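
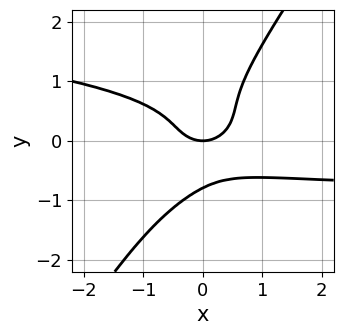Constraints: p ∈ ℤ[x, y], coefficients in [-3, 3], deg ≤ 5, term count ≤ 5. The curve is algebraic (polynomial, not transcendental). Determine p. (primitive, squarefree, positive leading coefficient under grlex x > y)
(a) Degree: a generic line meets the curve in up to 4 points, so deg p = 4.
(b) Reading off the gridlines: one y-axis crossing is at y = 0; it crosses the x-axis at the gridline x = 0.
(c) Fitting integer coefficients to these (and the overall shape) gives p.

3*x*y^3 - 2*y^4 + x^2*y + x^2 - y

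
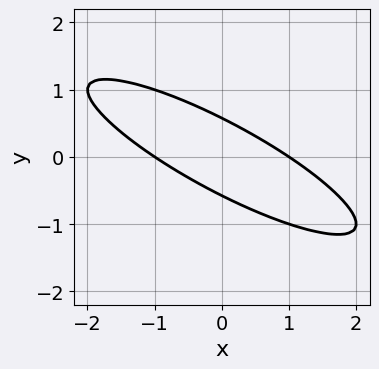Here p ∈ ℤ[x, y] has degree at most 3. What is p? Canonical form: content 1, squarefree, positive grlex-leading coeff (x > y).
x^2 + 3*x*y + 3*y^2 - 1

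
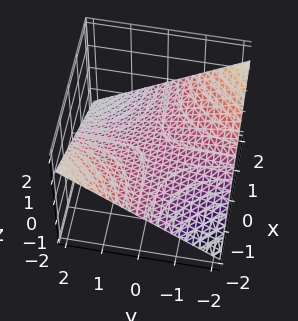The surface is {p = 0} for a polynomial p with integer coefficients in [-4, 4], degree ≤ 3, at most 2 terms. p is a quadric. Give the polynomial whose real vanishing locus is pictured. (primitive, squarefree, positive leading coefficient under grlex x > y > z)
x*y + 3*z

First, the degree is 2 — a hyperbolic paraboloid; a quadric.
Then, against the integer gridlines: it crosses the z-axis at the gridline z = 0; every point of the x-axis in the box is on the surface; the visible y-axis segment lies entirely on the surface.
Finally, the integer polynomial consistent with all of this is the stated p.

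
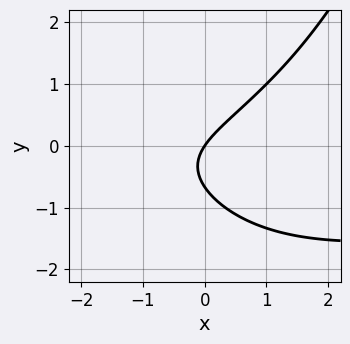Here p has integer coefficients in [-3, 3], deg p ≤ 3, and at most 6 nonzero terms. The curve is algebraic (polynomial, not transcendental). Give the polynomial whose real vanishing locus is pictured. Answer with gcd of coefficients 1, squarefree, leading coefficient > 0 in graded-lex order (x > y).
x^2*y + x^2 - 3*y^2 + 3*x - 2*y

(a) The degree is 3 — the shape is more complex than any degree-2 curve.
(b) Observable constraints: it meets the x-axis at x = 0 (among the integer gridlines); it meets the y-axis at y = 0 (among the integer gridlines).
(c) Putting this together gives p.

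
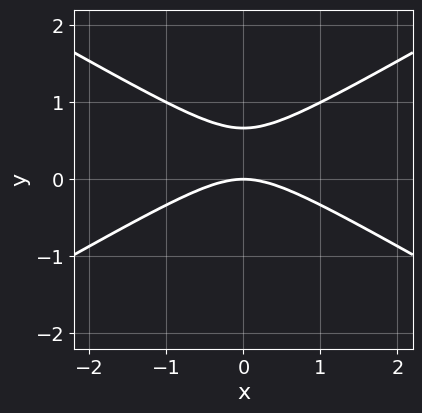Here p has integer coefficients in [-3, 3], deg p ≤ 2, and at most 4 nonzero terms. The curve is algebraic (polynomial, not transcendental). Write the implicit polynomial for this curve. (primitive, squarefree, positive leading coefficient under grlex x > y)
(a) Degree: a generic line meets the curve in up to 2 points, so deg p = 2.
(b) Symmetries: mirror symmetry x ↦ −x ⇒ only even powers of x.
(c) Checking where it meets the axes: one x-axis crossing is at x = 0; it meets the y-axis at y = 0 (among the integer gridlines).
(d) Putting this together gives p.

x^2 - 3*y^2 + 2*y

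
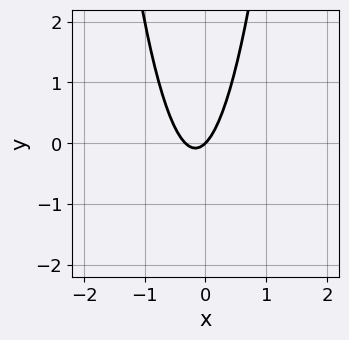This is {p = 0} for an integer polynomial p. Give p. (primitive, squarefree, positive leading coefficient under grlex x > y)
3*x^2 + x - y

First, the degree is 2 — no degree-1 curve has this shape.
Next, from the visible intercepts: one y-axis crossing is at y = 0; it crosses the x-axis at the gridline x = 0.
Finally, putting this together gives p.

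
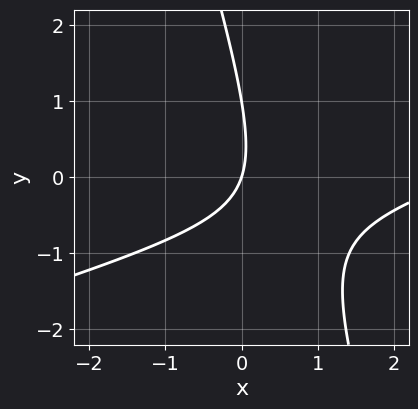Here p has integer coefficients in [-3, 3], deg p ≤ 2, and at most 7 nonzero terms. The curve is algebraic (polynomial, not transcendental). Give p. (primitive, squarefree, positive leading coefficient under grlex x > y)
First, deg p = 2.
Then, against the integer gridlines: the y-axis gridline crossings are at y ∈ {0, 1}; one x-axis crossing is at x = 0.
Finally, together with the visible shape, these determine p as stated.

x^2 - 3*x*y - y^2 - 3*x + y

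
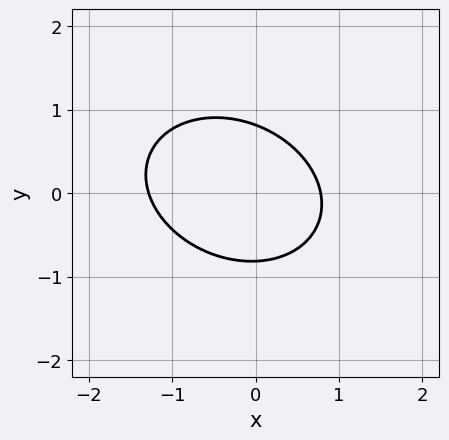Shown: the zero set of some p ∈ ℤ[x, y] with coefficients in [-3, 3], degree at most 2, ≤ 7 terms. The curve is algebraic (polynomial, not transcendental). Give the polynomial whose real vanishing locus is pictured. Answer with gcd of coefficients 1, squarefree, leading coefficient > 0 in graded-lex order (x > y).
First, the degree is 2 — a generic line meets the curve in up to 2 points.
Finally, matching integer coefficients to the picture gives p.

2*x^2 + x*y + 3*y^2 + x - 2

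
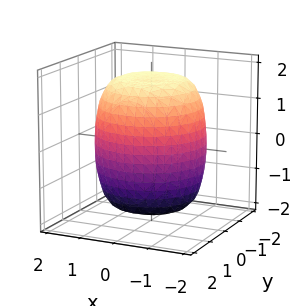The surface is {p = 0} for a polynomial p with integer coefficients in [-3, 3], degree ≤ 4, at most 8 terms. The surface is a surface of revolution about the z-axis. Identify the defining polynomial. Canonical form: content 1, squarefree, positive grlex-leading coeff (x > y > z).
x^4 + 2*x^2*y^2 + y^4 - x^2 - y^2 + z^2 - 3

1. The degree is 4 — no degree-3 surface has this shape.
2. By symmetry, the z-axis is an axis of rotation, so x and y enter only as x² + y².
3. From the axis intercepts and sections: a circular section at z = 1 has radius between 1 and 2.
4. Fitting integer coefficients to these (and the overall shape) gives p.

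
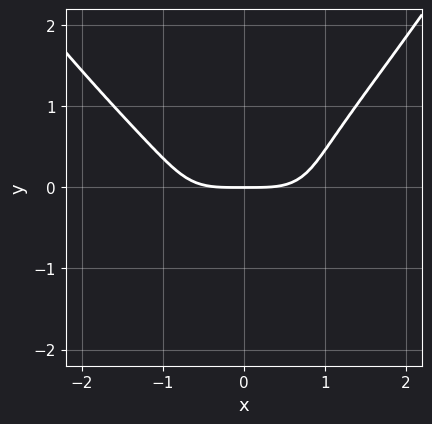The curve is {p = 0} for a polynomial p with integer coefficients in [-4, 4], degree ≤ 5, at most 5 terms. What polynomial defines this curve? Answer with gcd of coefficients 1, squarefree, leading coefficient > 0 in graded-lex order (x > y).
deg p = 4. No degree-3 curve has this shape.
Reading off the gridlines: one y-axis crossing is at y = 0; one x-axis crossing is at x = 0.
Putting this together gives p.

x^4 + x*y^2 - 3*y^3 - 2*y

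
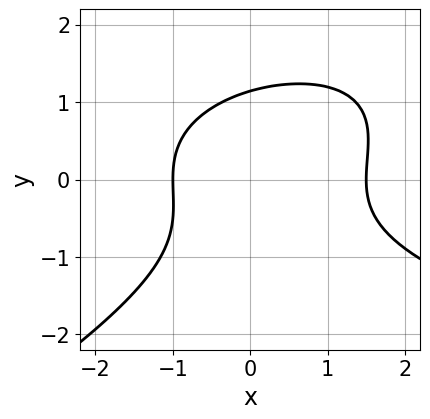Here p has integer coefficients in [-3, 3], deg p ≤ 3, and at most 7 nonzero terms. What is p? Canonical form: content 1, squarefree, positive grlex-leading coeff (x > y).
deg p = 3. The shape is more complex than any degree-2 curve.
Against the integer gridlines: it crosses the x-axis at the gridline x = -1.
These observations pin down the coefficients.

x*y^2 - 2*y^3 - 2*x^2 + x + 3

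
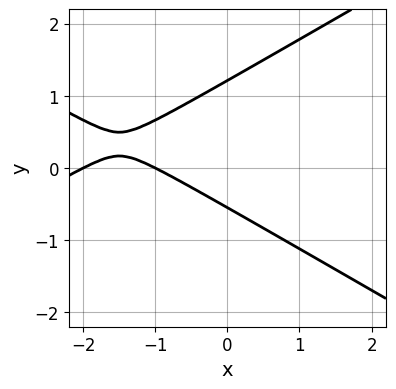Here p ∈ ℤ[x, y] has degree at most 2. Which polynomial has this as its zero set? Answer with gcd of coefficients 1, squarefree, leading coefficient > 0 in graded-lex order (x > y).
Degree: a generic line meets the curve in up to 2 points, so deg p = 2.
Checking where it meets the axes: the x-axis gridline crossings are at x ∈ {-2, -1}.
Putting this together gives p.

x^2 - 3*y^2 + 3*x + 2*y + 2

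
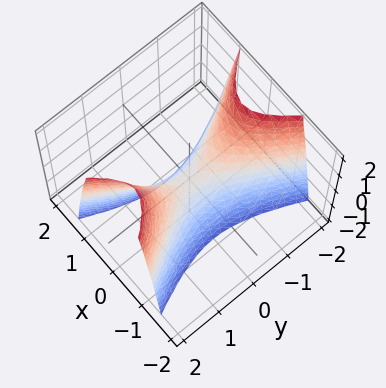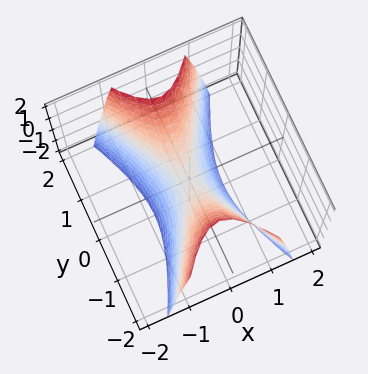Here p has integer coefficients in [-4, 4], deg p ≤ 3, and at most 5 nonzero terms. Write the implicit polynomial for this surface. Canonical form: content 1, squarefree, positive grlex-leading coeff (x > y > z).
3*x^2 - y^2 + z

Degree: a hyperbolic paraboloid; a quadric, so deg p = 2.
Symmetries: mirror symmetry y ↦ −y ⇒ only even powers of y; the x ↦ −x reflection is a symmetry, so x appears only in even powers.
Checking where it meets the axes: it crosses the z-axis at the gridline z = 0; one y-axis crossing is at y = 0; it crosses the x-axis at the gridline x = 0.
Fitting integer coefficients to these (and the overall shape) gives p.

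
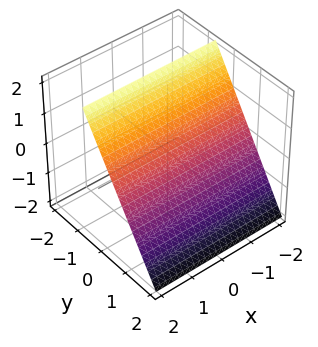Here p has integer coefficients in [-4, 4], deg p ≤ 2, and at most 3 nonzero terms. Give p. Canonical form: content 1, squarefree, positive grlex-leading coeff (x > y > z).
(a) The degree is 1 — the surface is flat (a plane).
(b) Against the integer gridlines: the surface avoids every integer x-axis point in the box; one z-axis crossing is at z = 1.
(c) Matching integer coefficients to the picture gives p.

3*y + 2*z - 2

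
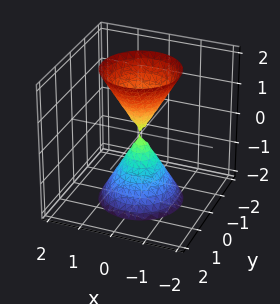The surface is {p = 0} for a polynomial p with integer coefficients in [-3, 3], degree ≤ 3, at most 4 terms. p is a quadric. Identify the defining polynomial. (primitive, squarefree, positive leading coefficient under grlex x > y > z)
1. There are 2 components. They look like related sheets of one shape, so recover p as a whole.
2. Degree: a double cone through the origin; a quadric, so deg p = 2.
3. Symmetries: mirror symmetry z ↦ −z ⇒ only even powers of z; the surface is invariant under rotation about z: p = q(x² + y², z).
4. From the visible intercepts: one y-axis crossing is at y = 0; one z-axis crossing is at z = 0.
5. These observations pin down the coefficients.

3*x^2 + 3*y^2 - z^2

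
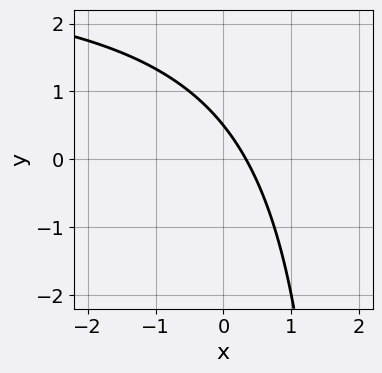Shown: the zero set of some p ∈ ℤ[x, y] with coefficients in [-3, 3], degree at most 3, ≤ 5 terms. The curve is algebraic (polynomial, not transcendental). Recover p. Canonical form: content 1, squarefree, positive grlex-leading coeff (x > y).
1. deg p = 2. The shape is more complex than any degree-1 curve.
2. The integer polynomial consistent with all of this is the stated p.

x*y - 3*x - 2*y + 1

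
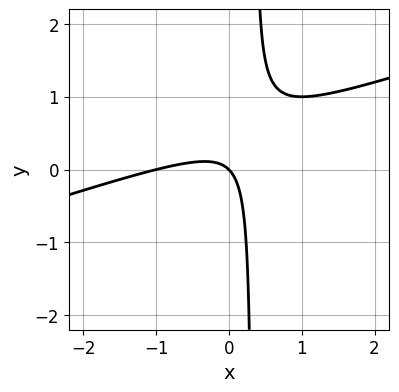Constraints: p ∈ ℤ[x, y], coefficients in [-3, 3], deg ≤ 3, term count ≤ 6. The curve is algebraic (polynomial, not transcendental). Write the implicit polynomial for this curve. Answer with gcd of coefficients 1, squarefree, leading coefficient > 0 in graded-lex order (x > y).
x^2 - 3*x*y + x + y

The degree is 2 — no degree-1 curve has this shape.
Checking where it meets the axes: one y-axis crossing is at y = 0; among the integer gridlines, it crosses the x-axis at x ∈ {-1, 0}.
Solving for integer coefficients yields p as stated.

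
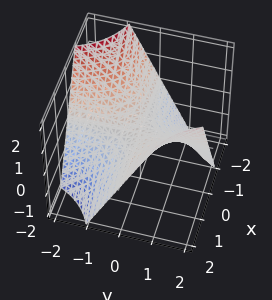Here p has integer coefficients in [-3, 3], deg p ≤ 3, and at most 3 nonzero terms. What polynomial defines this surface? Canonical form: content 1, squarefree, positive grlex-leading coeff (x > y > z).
First, the degree is 2 — a hyperbolic paraboloid; a quadric.
Then, observable constraints: every point of the x-axis in the box is on the surface; every point of the y-axis in the box is on the surface.
Finally, solving for integer coefficients yields p as stated.

x*y - z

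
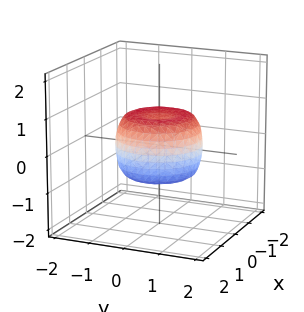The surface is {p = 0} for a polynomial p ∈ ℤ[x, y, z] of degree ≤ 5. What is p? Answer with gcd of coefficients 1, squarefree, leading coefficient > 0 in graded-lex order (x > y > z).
2*x^4 + 4*x^2*y^2 + 2*y^4 - 2*x^2 - 2*y^2 + 2*z^2 - 1

The degree is 4 — a generic line meets the surface in up to 4 points.
By symmetry, the surface is invariant under rotation about z: p = q(x² + y², z).
Observable constraints: a circular section at z = 0 has radius between 1 and 2.
Matching integer coefficients to the picture gives p.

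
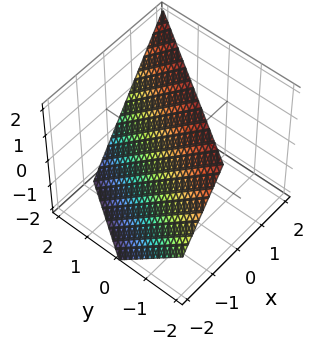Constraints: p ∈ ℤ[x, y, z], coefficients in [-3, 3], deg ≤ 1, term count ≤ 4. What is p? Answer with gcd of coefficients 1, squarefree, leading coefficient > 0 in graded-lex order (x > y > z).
3*x - 2*y - 2*z + 2

(a) Degree: every cross-section is a straight line — this is a plane, so deg p = 1.
(b) From the visible intercepts: it crosses the y-axis at the gridline y = 1; it meets the z-axis at z = 1 (among the integer gridlines).
(c) The integer polynomial consistent with all of this is the stated p.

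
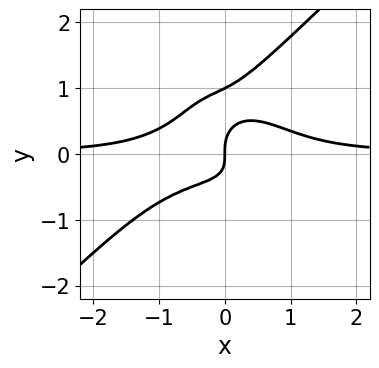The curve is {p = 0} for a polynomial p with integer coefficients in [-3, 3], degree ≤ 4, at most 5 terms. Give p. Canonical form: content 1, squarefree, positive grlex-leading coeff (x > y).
2*x^3*y - 2*y^4 + 2*x*y^2 + 2*y^3 - x

1. Degree: no degree-3 curve has this shape, so deg p = 4.
2. Against the integer gridlines: among the integer gridlines, it crosses the y-axis at y ∈ {0, 1}; it meets the x-axis at x = 0 (among the integer gridlines).
3. Matching integer coefficients to the picture gives p.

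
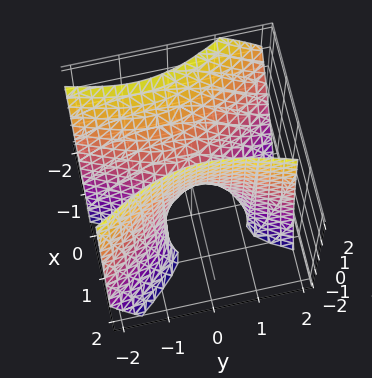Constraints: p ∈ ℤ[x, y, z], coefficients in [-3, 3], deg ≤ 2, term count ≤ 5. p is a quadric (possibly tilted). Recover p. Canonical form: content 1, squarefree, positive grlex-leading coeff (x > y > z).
First, degree: the shape is more complex than any degree-1 surface, so deg p = 2.
Next, observable constraints: it crosses the z-axis at the gridline z = 0; it meets the x-axis at x = 0 (among the integer gridlines); one y-axis crossing is at y = 0.
Finally, assembling these constraints gives the stated polynomial.

3*x^2 + x*y + 2*x*z - y^2 - z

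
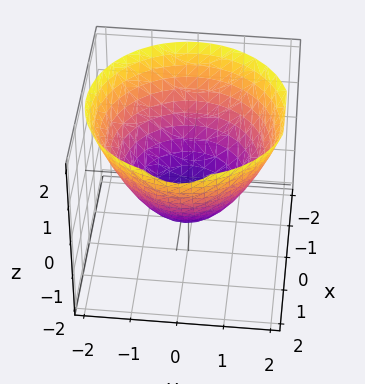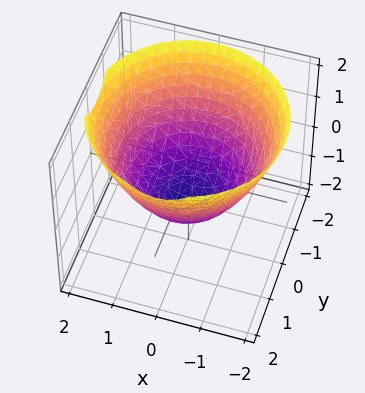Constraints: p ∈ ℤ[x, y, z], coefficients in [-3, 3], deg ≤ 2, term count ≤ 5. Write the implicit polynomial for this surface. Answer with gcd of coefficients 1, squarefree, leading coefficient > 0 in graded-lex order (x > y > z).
2*x^2 + 2*y^2 - 3*z - 3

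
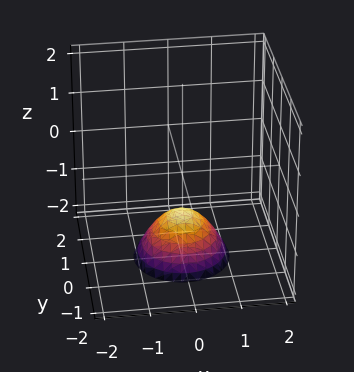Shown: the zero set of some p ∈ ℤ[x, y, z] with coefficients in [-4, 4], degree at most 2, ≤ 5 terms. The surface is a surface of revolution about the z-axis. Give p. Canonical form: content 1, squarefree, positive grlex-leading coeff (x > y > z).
x^2 + y^2 + z + 1

1. deg p = 2.
2. By symmetry, the z-axis is an axis of rotation, so x and y enter only as x² + y².
3. Reading off the gridlines: a circular section at z = -2 has radius exactly 1; it misses every integer gridline on the y-axis.
4. The integer polynomial consistent with all of this is the stated p.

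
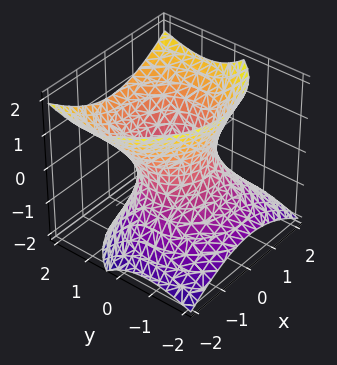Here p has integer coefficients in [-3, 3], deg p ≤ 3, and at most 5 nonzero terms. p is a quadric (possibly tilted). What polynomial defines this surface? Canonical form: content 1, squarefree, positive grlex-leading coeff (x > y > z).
1. deg p = 2. The shape is more complex than any degree-1 surface.
2. Checking where it meets the axes: no z-intercept at any integer in the box; among the integer gridlines, it crosses the x-axis at x ∈ {-1, 1}.
3. Solving for integer coefficients yields p as stated. Check: (0, -1, 0) on the y-axis lies on the surface, and p(0, -1, 0) = 0. ✓

x^2 + y^2 - y*z - z^2 - 1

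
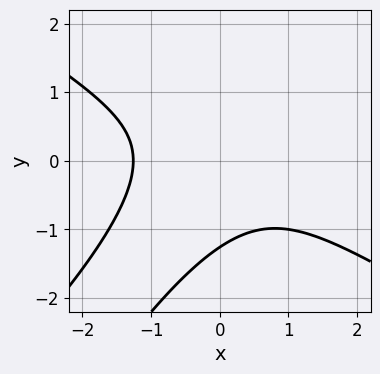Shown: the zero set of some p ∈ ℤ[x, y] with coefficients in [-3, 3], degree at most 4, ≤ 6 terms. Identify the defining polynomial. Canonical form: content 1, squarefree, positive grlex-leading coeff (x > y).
x^3 - 2*x*y^2 + y^3 + 2

The degree is 3 — the shape is more complex than any degree-2 curve.
Putting this together gives p.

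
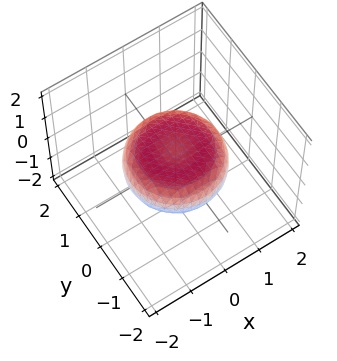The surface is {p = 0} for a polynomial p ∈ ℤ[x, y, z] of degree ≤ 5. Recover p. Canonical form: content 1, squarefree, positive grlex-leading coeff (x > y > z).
First, the degree is 4 — no degree-3 surface has this shape.
Then, symmetry: the surface is invariant under rotation about z: p = q(x² + y², z).
Next, from the visible intercepts: a circular section at z = 0 has radius between 1 and 2.
Finally, these observations pin down the coefficients.

x^4 + 2*x^2*y^2 + y^4 - x^2 - y^2 + 3*z^2 - 1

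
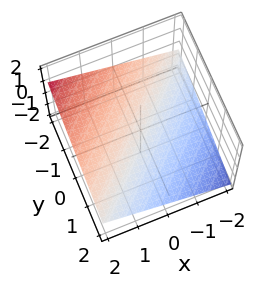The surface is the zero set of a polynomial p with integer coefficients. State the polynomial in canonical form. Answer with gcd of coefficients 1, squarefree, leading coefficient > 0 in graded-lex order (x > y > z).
1. Degree: the surface is flat (a plane), so deg p = 1.
2. Checking where it meets the axes: it meets the y-axis at y = -2 (among the integer gridlines); it crosses the x-axis at the gridline x = 2.
3. Fitting integer coefficients to these (and the overall shape) gives p.

x - y - 3*z - 2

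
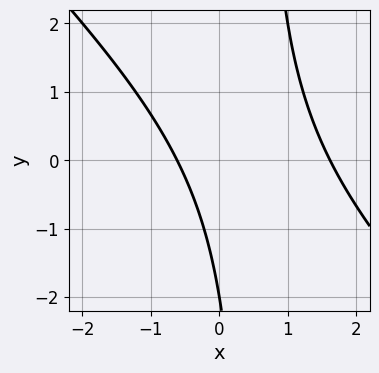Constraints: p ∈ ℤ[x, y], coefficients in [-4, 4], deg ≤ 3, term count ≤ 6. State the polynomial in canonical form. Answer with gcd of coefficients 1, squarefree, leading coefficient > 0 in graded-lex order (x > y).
1. deg p = 2. No degree-1 curve has this shape.
2. Checking where it meets the axes: one y-axis crossing is at y = -2.
3. Assembling these constraints gives the stated polynomial.

2*x^2 + 2*x*y - 2*x - y - 2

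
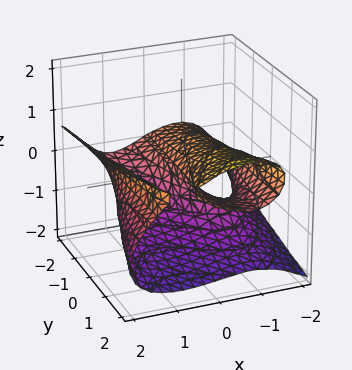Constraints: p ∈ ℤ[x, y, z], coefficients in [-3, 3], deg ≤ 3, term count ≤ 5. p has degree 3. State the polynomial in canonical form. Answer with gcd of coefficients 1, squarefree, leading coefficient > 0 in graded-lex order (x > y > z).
x^3 - 3*z^3 + 2*y*z - 3*z^2 - 2*x

The degree is 3 — the shape is more complex than any degree-2 surface.
Checking where it meets the axes: every point of the y-axis in the box is on the surface; the z-axis gridline crossings are at z ∈ {-1, 0}; it crosses the x-axis at the gridline x = 0.
Putting this together gives p.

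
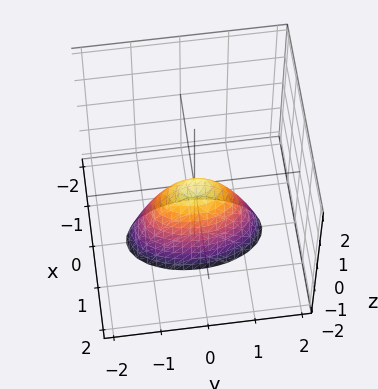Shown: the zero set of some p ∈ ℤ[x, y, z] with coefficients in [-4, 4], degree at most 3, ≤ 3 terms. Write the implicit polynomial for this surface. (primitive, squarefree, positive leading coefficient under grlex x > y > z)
3*x^2 + y^2 + z

1. Degree: a paraboloid; a quadric, so deg p = 2.
2. Symmetries: it's symmetric under y → −y, forcing even powers of y; the x ↦ −x reflection is a symmetry, so x appears only in even powers.
3. From the visible intercepts: it crosses the y-axis at the gridline y = 0; it meets the x-axis at x = 0 (among the integer gridlines).
4. Solving for integer coefficients yields p as stated.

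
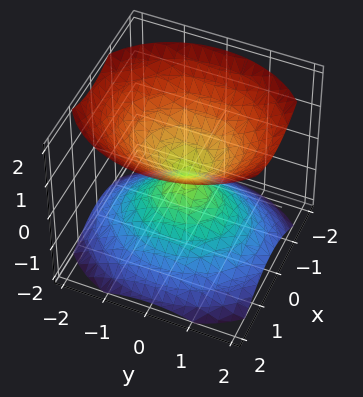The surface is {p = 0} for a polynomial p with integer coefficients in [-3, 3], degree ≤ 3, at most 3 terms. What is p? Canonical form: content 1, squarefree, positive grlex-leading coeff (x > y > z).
1. There are 2 components. They look like related sheets of one shape, so recover p as a whole.
2. The degree is 2 — two nappes meeting at a single point; a quadric.
3. Symmetries: mirror symmetry y ↦ −y ⇒ only even powers of y; it's symmetric under x → −x, forcing even powers of x; mirror symmetry z ↦ −z ⇒ only even powers of z.
4. From the axis intercepts and sections: it meets the y-axis at y = 0 (among the integer gridlines); it meets the x-axis at x = 0 (among the integer gridlines).
5. Matching integer coefficients to the picture gives p.

3*x^2 + 2*y^2 - 3*z^2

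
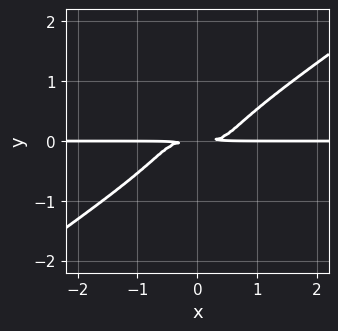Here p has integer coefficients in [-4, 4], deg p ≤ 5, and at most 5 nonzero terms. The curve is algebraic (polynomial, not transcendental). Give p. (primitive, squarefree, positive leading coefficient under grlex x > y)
(a) The degree is 4 — the shape is more complex than any degree-3 curve.
(b) Against the integer gridlines: every point of the x-axis in the box is on the curve.
(c) Fitting integer coefficients to these (and the overall shape) gives p.

x^3*y - 3*y^4 - y^2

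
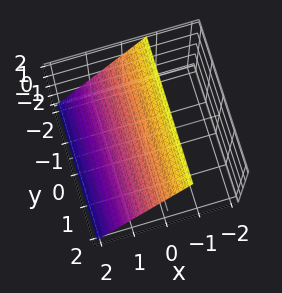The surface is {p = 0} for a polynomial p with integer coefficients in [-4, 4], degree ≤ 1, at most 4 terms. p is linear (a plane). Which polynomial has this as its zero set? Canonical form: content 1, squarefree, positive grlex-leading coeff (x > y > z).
3*x + 2*z - 2

First, the degree is 1 — every cross-section is a straight line — this is a plane.
Then, from the visible intercepts: one z-axis crossing is at z = 1; it misses every integer gridline on the y-axis.
Finally, assembling these constraints gives the stated polynomial.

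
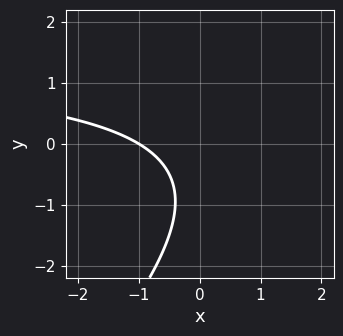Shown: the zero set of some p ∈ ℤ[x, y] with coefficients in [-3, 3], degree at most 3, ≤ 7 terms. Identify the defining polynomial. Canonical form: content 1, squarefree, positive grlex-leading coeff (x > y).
The degree is 2 — no degree-1 curve has this shape.
From the axis intercepts and sections: the curve avoids every integer y-axis point in the box; it crosses the x-axis at the gridline x = -1.
Together with the visible shape, these determine p as stated.

2*x*y - 2*y^2 - 3*x - 3*y - 3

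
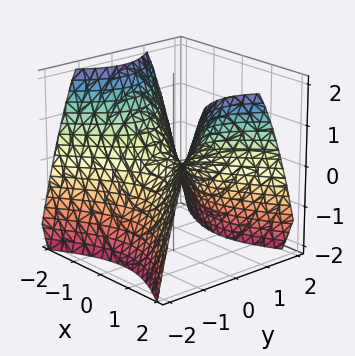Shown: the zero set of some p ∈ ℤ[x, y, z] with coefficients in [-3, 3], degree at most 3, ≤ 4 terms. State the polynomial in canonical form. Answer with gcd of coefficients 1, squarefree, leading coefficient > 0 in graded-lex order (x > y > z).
First, the degree is 2 — a saddle surface; a quadric.
Next, symmetries: it's symmetric under x → −x, forcing even powers of x; mirror symmetry y ↦ −y ⇒ only even powers of y.
Then, from the axis intercepts and sections: it meets the z-axis at z = 0 (among the integer gridlines); one x-axis crossing is at x = 0; it meets the y-axis at y = 0 (among the integer gridlines).
Finally, together with the visible shape, these determine p as stated.

2*x^2 - 3*y^2 - 3*z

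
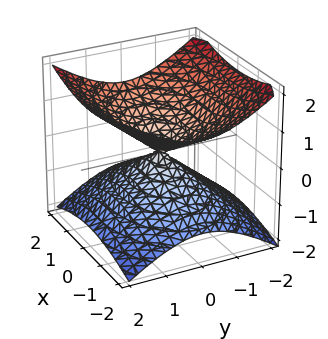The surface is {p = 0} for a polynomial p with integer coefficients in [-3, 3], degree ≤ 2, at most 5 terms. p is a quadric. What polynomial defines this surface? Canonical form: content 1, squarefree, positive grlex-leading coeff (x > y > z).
x^2 + 2*y^2 - 3*z^2

(a) deg p = 2. Two nappes meeting at a single point; a quadric.
(b) Symmetries: the y ↦ −y reflection is a symmetry, so y appears only in even powers; it's symmetric under x → −x, forcing even powers of x; mirror symmetry z ↦ −z ⇒ only even powers of z.
(c) Checking where it meets the axes: it crosses the z-axis at the gridline z = 0; it crosses the x-axis at the gridline x = 0.
(d) Together with the visible shape, these determine p as stated.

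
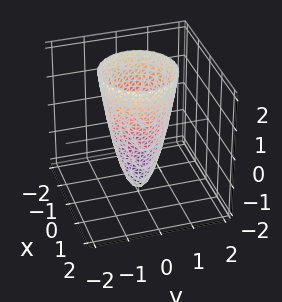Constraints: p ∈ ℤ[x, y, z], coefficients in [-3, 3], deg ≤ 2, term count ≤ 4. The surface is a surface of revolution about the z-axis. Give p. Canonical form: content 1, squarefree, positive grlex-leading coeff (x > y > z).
Degree: no degree-1 surface has this shape, so deg p = 2.
Symmetry: the z-axis is an axis of rotation, so x and y enter only as x² + y².
From the visible intercepts: a circular section at z = 0 has radius between 0 and 1; it meets the z-axis at z = -2 (among the integer gridlines).
These observations pin down the coefficients.

3*x^2 + 3*y^2 - z - 2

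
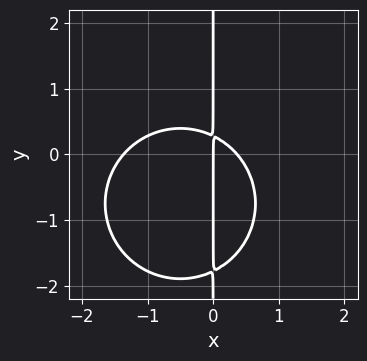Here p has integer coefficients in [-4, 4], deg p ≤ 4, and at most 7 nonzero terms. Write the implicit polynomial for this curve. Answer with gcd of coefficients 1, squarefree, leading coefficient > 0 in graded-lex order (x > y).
1. The degree is 3 — a generic line meets the curve in up to 3 points.
2. Against the integer gridlines: the visible y-axis segment lies entirely on the curve; one x-axis crossing is at x = 0.
3. Assembling these constraints gives the stated polynomial.

2*x^3 + 2*x*y^2 + 2*x^2 + 3*x*y - x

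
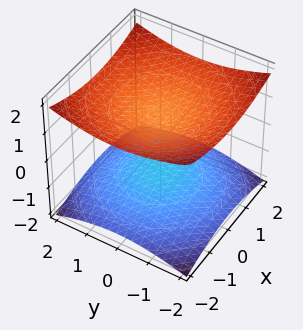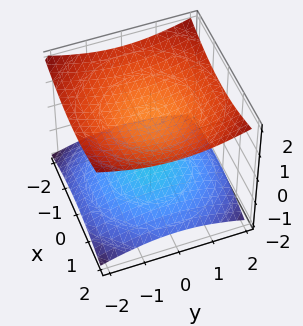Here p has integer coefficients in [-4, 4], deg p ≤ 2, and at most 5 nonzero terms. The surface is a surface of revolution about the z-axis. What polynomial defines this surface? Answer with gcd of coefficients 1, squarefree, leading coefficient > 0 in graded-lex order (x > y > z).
x^2 + y^2 - 3*z^2 + 3

(a) The picture has 2 separate pieces. They look like related sheets of one shape, so recover p as a whole.
(b) The degree is 2 — the shape is more complex than any degree-1 surface.
(c) Symmetries: rotational symmetry about the z-axis ⇒ p depends on x, y only through x² + y².
(d) Observable constraints: among the integer gridlines, it crosses the z-axis at z ∈ {-1, 1}; it misses every integer gridline on the x-axis.
(e) Putting this together gives p.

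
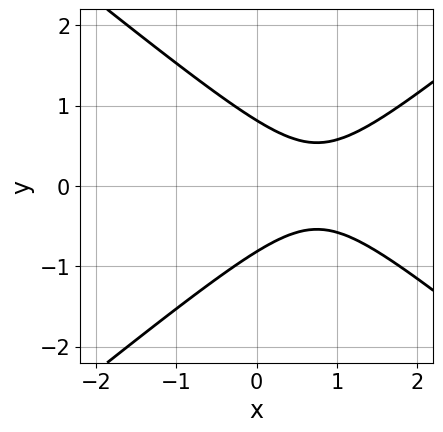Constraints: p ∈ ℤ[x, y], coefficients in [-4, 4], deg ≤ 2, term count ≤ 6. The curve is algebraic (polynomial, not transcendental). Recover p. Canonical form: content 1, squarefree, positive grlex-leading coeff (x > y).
2*x^2 - 3*y^2 - 3*x + 2

1. deg p = 2. The shape is more complex than any degree-1 curve.
2. Symmetries: the y ↦ −y reflection is a symmetry, so y appears only in even powers.
3. Observable constraints: no x-intercept at any integer in the box.
4. These observations pin down the coefficients.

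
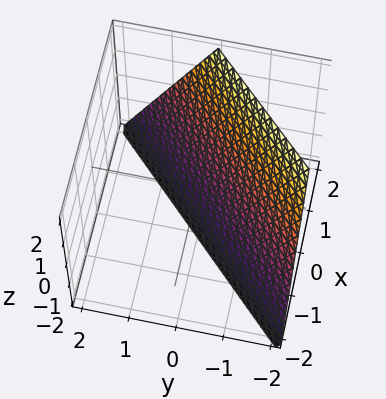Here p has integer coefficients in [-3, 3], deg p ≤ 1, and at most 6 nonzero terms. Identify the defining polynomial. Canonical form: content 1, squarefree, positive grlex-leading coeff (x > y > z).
2*x - 2*y - z - 2

1. deg p = 1. Every cross-section is a straight line — this is a plane.
2. From the visible intercepts: it crosses the x-axis at the gridline x = 1; it crosses the z-axis at the gridline z = -2.
3. Matching integer coefficients to the picture gives p. Check: (0, -1, 0) on the y-axis lies on the surface, and p(0, -1, 0) = 0. ✓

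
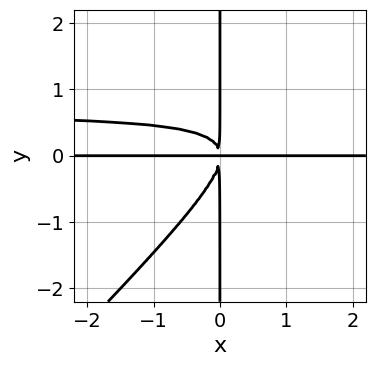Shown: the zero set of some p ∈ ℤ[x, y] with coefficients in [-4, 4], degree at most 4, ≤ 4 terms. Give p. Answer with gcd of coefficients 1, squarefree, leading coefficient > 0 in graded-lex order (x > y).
3*x^2*y^2 - 3*x*y^3 - 2*x^2*y

1. The degree is 4 — a generic line meets the curve in up to 4 points.
2. From the axis intercepts and sections: every point of the x-axis in the box is on the curve; the visible y-axis segment lies entirely on the curve.
3. Fitting integer coefficients to these (and the overall shape) gives p.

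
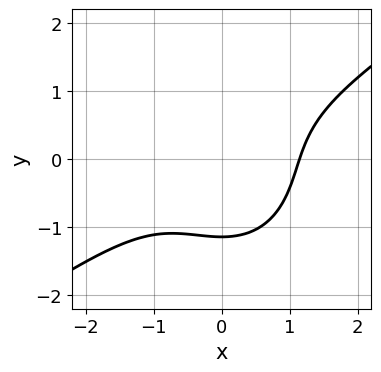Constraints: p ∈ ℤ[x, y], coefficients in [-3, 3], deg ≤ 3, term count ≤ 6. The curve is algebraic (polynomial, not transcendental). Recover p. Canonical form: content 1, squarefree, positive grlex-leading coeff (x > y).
1. Degree: a generic line meets the curve in up to 3 points, so deg p = 3.
2. The integer polynomial consistent with all of this is the stated p.

2*x^3 - 2*x^2*y - 2*y^3 - 3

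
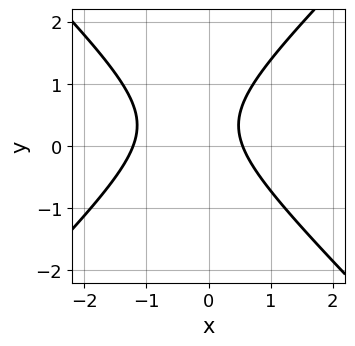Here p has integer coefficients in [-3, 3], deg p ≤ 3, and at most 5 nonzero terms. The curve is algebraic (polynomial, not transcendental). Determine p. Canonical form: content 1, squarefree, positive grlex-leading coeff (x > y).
3*x^2 - 3*y^2 + 2*x + 2*y - 2

Degree: a generic line meets the curve in up to 2 points, so deg p = 2.
From the visible intercepts: it misses every integer gridline on the y-axis.
Fitting integer coefficients to these (and the overall shape) gives p.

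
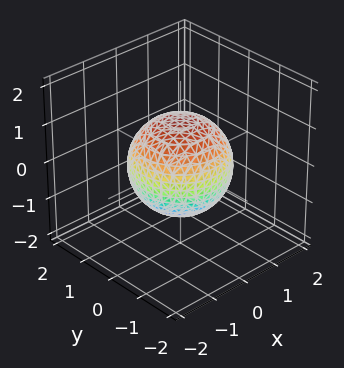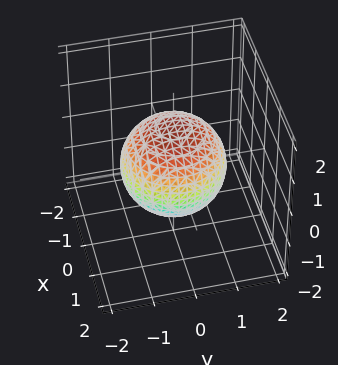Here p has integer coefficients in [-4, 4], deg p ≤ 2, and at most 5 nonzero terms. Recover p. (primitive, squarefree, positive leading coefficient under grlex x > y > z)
1. The degree is 2 — bounded and convex; a quadric.
2. Symmetries: the z-axis is an axis of rotation, so x and y enter only as x² + y²; mirror symmetry z ↦ −z ⇒ only even powers of z.
3. Reading off the gridlines: a circular section at z = 0 has radius between 1 and 2.
4. Putting this together gives p.

2*x^2 + 2*y^2 + 2*z^2 - 3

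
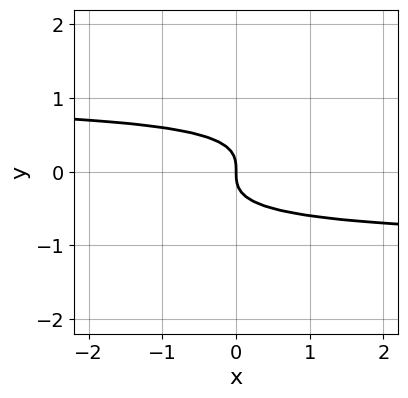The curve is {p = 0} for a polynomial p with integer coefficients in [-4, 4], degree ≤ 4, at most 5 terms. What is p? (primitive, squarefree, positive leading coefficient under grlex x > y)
First, degree: no degree-2 curve has this shape, so deg p = 3.
Then, reading off the gridlines: it meets the y-axis at y = 0 (among the integer gridlines); one x-axis crossing is at x = 0.
Finally, matching integer coefficients to the picture gives p.

x*y^2 - 3*y^3 - x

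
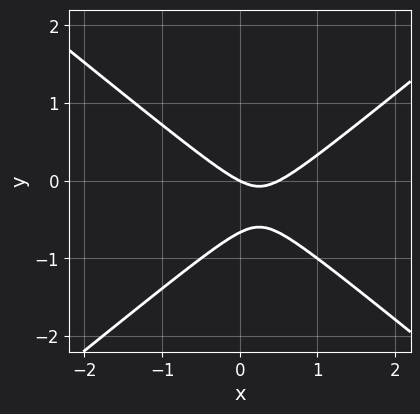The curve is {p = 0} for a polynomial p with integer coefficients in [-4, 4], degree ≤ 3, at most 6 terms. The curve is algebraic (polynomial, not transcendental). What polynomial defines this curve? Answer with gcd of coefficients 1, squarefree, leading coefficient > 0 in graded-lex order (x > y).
2*x^2 - 3*y^2 - x - 2*y

The degree is 2 — the shape is more complex than any degree-1 curve.
Observable constraints: one x-axis crossing is at x = 0; it crosses the y-axis at the gridline y = 0.
Assembling these constraints gives the stated polynomial.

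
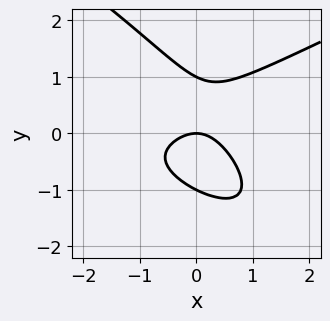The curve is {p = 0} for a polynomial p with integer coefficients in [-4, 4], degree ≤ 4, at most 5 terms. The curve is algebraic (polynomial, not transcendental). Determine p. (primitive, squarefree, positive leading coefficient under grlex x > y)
1. The degree is 3 — the shape is more complex than any degree-2 curve.
2. From the visible intercepts: the y-axis gridline crossings are at y ∈ {-1, 0, 1}; it meets the x-axis at x = 0 (among the integer gridlines).
3. Fitting integer coefficients to these (and the overall shape) gives p.

x^3 - 3*x*y^2 - 3*y^3 + 3*x^2 + 3*y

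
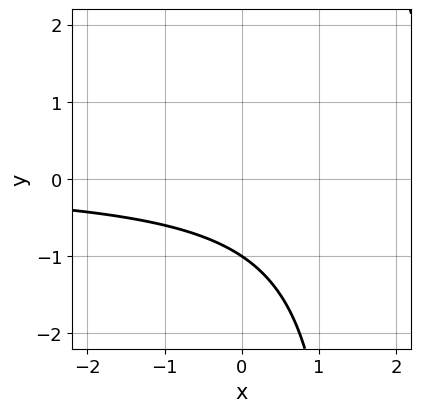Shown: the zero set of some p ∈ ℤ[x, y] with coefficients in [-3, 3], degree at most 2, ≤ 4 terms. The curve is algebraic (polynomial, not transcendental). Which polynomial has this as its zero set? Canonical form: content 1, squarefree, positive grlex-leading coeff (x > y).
(a) deg p = 2. The shape is more complex than any degree-1 curve.
(b) From the axis intercepts and sections: the curve avoids every integer x-axis point in the box; one y-axis crossing is at y = -1.
(c) The integer polynomial consistent with all of this is the stated p.

2*x*y - 3*y - 3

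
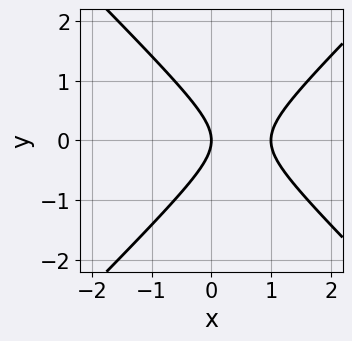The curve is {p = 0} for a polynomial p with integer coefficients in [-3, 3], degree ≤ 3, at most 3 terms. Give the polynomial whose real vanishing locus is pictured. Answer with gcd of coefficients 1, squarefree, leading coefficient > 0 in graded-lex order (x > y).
x^2 - y^2 - x

(a) deg p = 2. The shape is more complex than any degree-1 curve.
(b) Symmetries: the y ↦ −y reflection is a symmetry, so y appears only in even powers.
(c) Observable constraints: it meets the y-axis at y = 0 (among the integer gridlines); among the integer gridlines, it crosses the x-axis at x ∈ {0, 1}.
(d) Matching integer coefficients to the picture gives p.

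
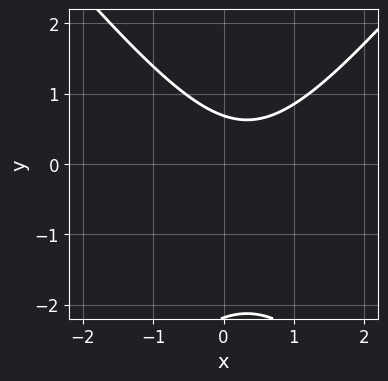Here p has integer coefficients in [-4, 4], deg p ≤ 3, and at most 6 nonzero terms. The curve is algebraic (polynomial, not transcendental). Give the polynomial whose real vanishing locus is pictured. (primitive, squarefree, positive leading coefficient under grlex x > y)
3*x^2 - 2*y^2 - 2*x - 3*y + 3

First, the degree is 2 — no degree-1 curve has this shape.
Then, from the visible intercepts: the curve avoids every integer x-axis point in the box.
Finally, matching integer coefficients to the picture gives p.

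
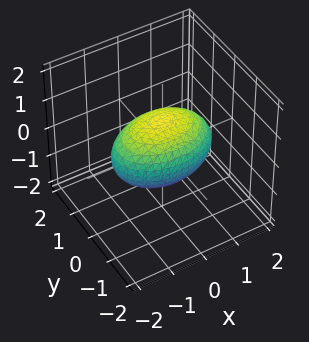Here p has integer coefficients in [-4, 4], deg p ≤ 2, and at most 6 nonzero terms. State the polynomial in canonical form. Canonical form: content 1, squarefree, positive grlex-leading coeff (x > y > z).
x^2 + 2*y^2 + 2*z^2 - 2

1. deg p = 2. Bounded and convex; a quadric.
2. Symmetries: the x ↦ −x reflection is a symmetry, so x appears only in even powers; the y ↦ −y reflection is a symmetry, so y appears only in even powers; the z ↦ −z reflection is a symmetry, so z appears only in even powers.
3. From the axis intercepts and sections: among the integer gridlines, it crosses the y-axis at y ∈ {-1, 1}; the z-axis gridline crossings are at z ∈ {-1, 1}.
4. These observations pin down the coefficients.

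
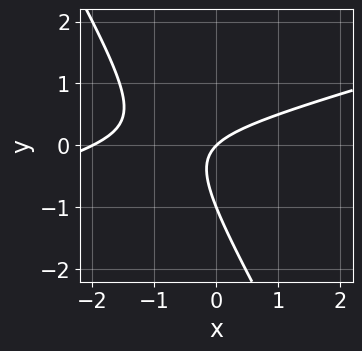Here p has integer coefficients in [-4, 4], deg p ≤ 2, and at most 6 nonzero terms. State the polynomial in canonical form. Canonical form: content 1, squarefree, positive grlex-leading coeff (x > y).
x^2 - 3*x*y - 2*y^2 + 2*x - 2*y

1. deg p = 2. A generic line meets the curve in up to 2 points.
2. From the visible intercepts: among the integer gridlines, it crosses the y-axis at y ∈ {-1, 0}; the x-axis gridline crossings are at x ∈ {-2, 0}.
3. The integer polynomial consistent with all of this is the stated p.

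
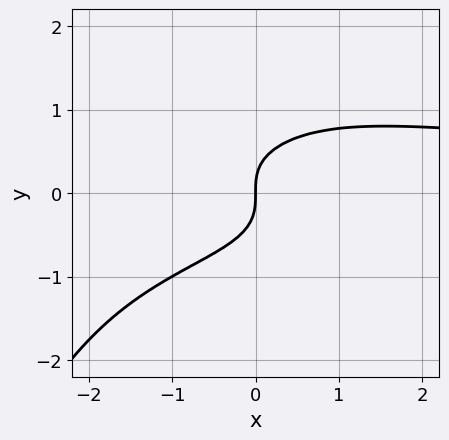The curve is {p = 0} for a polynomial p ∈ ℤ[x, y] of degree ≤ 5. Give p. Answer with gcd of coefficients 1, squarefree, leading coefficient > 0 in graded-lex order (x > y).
x^2*y^2 + 3*y^3 - 2*x

The degree is 4 — a generic line meets the curve in up to 4 points.
Observable constraints: one x-axis crossing is at x = 0; it crosses the y-axis at the gridline y = 0.
Solving for integer coefficients yields p as stated.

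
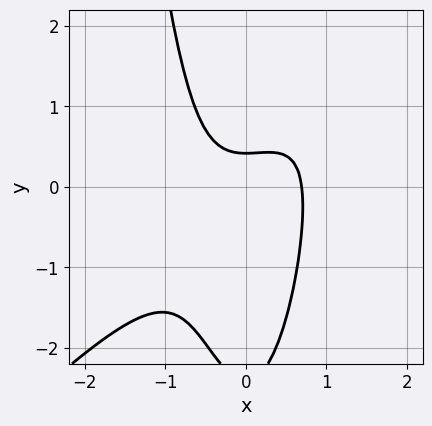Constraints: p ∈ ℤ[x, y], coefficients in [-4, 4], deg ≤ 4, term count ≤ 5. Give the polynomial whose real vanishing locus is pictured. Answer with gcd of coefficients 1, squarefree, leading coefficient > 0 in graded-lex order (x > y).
3*x^3 - 3*x^2*y + y^2 + 2*y - 1

First, the degree is 3 — no degree-2 curve has this shape.
Finally, putting this together gives p.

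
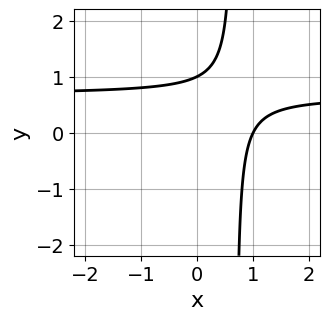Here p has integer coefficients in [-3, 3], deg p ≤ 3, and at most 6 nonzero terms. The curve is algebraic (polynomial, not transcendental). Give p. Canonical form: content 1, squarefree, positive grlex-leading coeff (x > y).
1. The degree is 2 — the shape is more complex than any degree-1 curve.
2. From the axis intercepts and sections: it meets the x-axis at x = 1 (among the integer gridlines); one y-axis crossing is at y = 1.
3. The integer polynomial consistent with all of this is the stated p.

3*x*y - 2*x - 2*y + 2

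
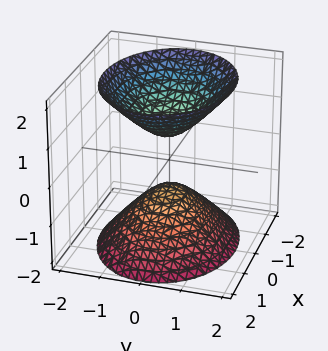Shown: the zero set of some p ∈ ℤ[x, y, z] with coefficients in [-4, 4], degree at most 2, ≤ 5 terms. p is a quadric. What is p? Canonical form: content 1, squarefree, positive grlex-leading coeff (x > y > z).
There are 2 components.
deg p = 2.
Symmetries: the y ↦ −y reflection is a symmetry, so y appears only in even powers; mirror symmetry x ↦ −x ⇒ only even powers of x; it's symmetric under z → −z, forcing even powers of z.
Against the integer gridlines: the surface avoids every integer x-axis point in the box; it misses every integer gridline on the y-axis.
These observations pin down the coefficients.

2*x^2 + 3*y^2 - 2*z^2 + 1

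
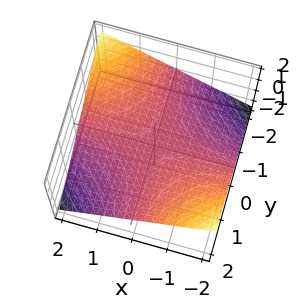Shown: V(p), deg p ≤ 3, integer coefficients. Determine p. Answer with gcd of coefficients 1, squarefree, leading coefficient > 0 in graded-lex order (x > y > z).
First, the degree is 2 — a saddle surface; a quadric.
Next, against the integer gridlines: one z-axis crossing is at z = 0; the visible x-axis segment lies entirely on the surface; every point of the y-axis in the box is on the surface.
Finally, together with the visible shape, these determine p as stated.

x*y + 3*z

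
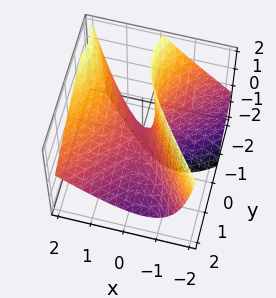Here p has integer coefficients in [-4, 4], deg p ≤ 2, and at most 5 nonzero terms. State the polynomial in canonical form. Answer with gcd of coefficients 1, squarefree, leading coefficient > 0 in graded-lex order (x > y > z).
3*x^2 - 3*x*z - 2*y^2 - 3*y*z - 2*z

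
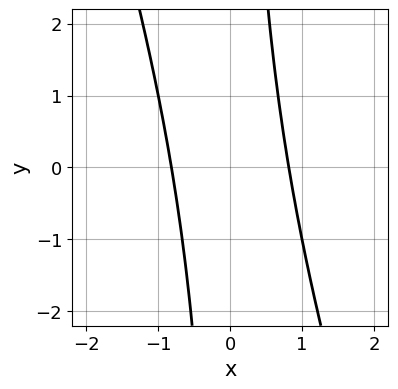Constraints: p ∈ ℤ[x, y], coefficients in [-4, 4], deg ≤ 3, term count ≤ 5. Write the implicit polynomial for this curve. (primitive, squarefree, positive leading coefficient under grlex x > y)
3*x^2 + x*y - 2

(a) deg p = 2. The shape is more complex than any degree-1 curve.
(b) Observable constraints: the curve avoids every integer y-axis point in the box.
(c) Solving for integer coefficients yields p as stated.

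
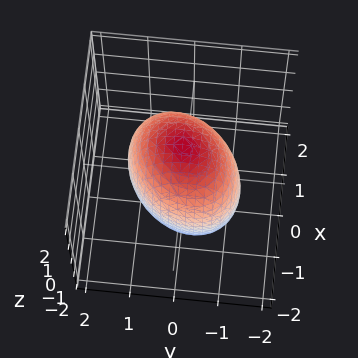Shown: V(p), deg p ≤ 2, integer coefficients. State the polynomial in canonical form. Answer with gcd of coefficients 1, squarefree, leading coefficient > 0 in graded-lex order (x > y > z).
deg p = 2. No degree-1 surface has this shape.
Matching integer coefficients to the picture gives p.

2*x^2 - x*y + 2*y^2 + z^2 - 3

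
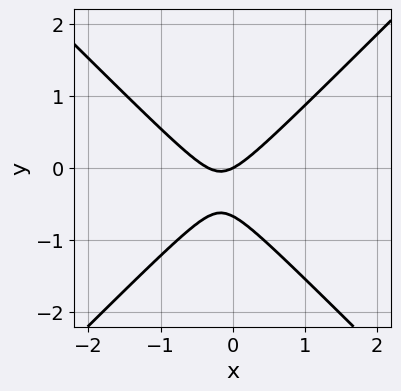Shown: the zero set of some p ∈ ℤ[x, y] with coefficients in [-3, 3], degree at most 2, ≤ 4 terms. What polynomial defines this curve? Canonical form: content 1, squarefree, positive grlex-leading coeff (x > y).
deg p = 2. The shape is more complex than any degree-1 curve.
Checking where it meets the axes: one x-axis crossing is at x = 0; it meets the y-axis at y = 0 (among the integer gridlines).
The integer polynomial consistent with all of this is the stated p.

3*x^2 - 3*y^2 + x - 2*y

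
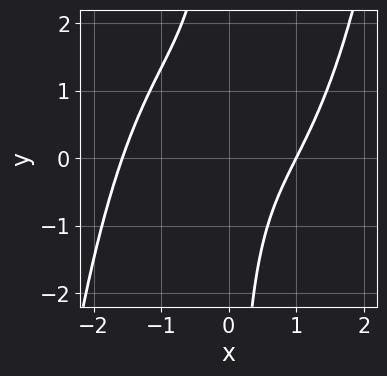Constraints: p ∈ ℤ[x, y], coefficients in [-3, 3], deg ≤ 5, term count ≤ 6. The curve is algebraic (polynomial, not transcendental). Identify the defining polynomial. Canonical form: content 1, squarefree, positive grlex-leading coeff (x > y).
1. The degree is 4 — a generic line meets the curve in up to 4 points.
2. From the axis intercepts and sections: it misses every integer gridline on the y-axis; it crosses the x-axis at the gridline x = 1.
3. The integer polynomial consistent with all of this is the stated p.

x^4 - 3*x*y + 2*x - 3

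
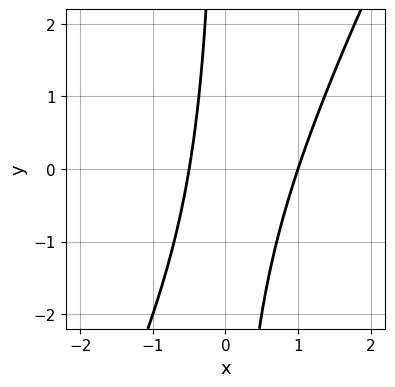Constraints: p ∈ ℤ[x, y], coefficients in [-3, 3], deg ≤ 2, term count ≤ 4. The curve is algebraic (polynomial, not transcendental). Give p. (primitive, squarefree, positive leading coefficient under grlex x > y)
Degree: no degree-1 curve has this shape, so deg p = 2.
From the axis intercepts and sections: one x-axis crossing is at x = 1; no y-intercept at any integer in the box.
Matching integer coefficients to the picture gives p.

2*x^2 - x*y - x - 1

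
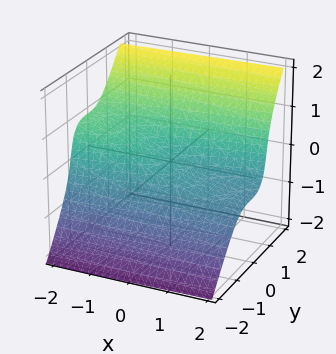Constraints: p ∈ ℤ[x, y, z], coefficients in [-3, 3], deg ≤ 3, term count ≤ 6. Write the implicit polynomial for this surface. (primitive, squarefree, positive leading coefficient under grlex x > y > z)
3*y^3 - 2*z^3 + z^2 - x - 2*z

(a) deg p = 3. No degree-2 surface has this shape.
(b) From the axis intercepts and sections: it crosses the y-axis at the gridline y = 0; it meets the z-axis at z = 0 (among the integer gridlines).
(c) Fitting integer coefficients to these (and the overall shape) gives p.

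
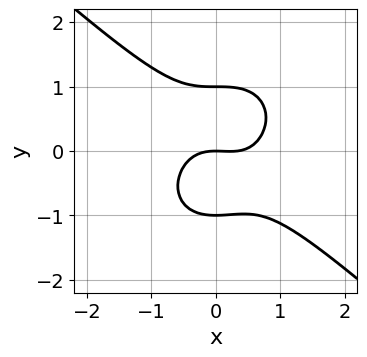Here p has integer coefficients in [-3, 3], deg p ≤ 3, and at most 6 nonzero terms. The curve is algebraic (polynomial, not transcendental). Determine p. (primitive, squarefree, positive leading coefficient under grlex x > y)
3*x^3 + x^2*y + 3*y^3 - x^2 - 3*y

1. deg p = 3. No degree-2 curve has this shape.
2. From the visible intercepts: one x-axis crossing is at x = 0; among the integer gridlines, it crosses the y-axis at y ∈ {-1, 0, 1}.
3. Matching integer coefficients to the picture gives p.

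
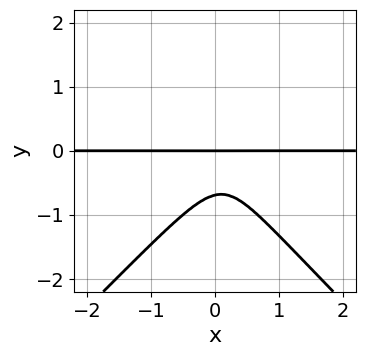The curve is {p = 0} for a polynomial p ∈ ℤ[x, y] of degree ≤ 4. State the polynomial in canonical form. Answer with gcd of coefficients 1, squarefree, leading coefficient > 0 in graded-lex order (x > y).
3*x^2*y^2 - 3*y^4 - 3*x^2*y + x*y - y

1. Degree: no degree-3 curve has this shape, so deg p = 4.
2. From the axis intercepts and sections: the visible x-axis segment lies entirely on the curve; it meets the y-axis at y = 0 (among the integer gridlines).
3. Solving for integer coefficients yields p as stated.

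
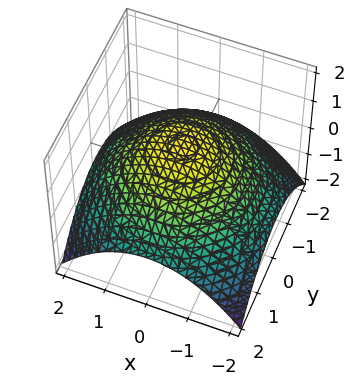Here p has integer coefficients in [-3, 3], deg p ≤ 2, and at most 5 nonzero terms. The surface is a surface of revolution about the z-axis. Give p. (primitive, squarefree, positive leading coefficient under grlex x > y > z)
1. The degree is 2 — a generic line meets the surface in up to 2 points.
2. By symmetry, the z-axis is an axis of rotation, so x and y enter only as x² + y².
3. Against the integer gridlines: it meets the z-axis at z = 1 (among the integer gridlines); a circular section at z = 0 has radius between 1 and 2.
4. Putting this together gives p.

x^2 + y^2 + 3*z - 3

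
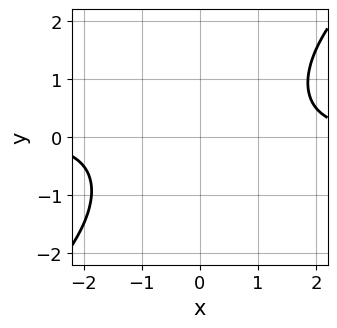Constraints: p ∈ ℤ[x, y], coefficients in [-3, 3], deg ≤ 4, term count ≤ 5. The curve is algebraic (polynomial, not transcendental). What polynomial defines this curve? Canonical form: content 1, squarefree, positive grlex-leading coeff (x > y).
x^3*y - x^2*y^2 - 3

First, the degree is 4 — the shape is more complex than any degree-3 curve.
Then, reading off the gridlines: it misses every integer gridline on the y-axis; the curve avoids every integer x-axis point in the box.
Finally, together with the visible shape, these determine p as stated.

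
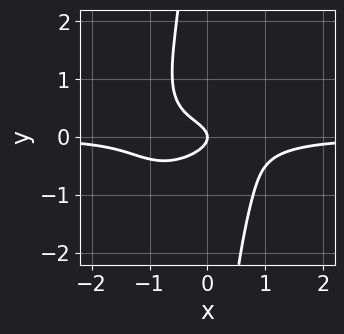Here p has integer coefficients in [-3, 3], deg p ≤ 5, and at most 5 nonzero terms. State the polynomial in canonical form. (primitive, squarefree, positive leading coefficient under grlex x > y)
First, degree: the shape is more complex than any degree-3 curve, so deg p = 4.
Next, observable constraints: it meets the y-axis at y = 0 (among the integer gridlines); one x-axis crossing is at x = 0.
Finally, these observations pin down the coefficients.

2*x^3*y - 2*x^2*y^2 + 2*x*y^3 + 3*y^2 + x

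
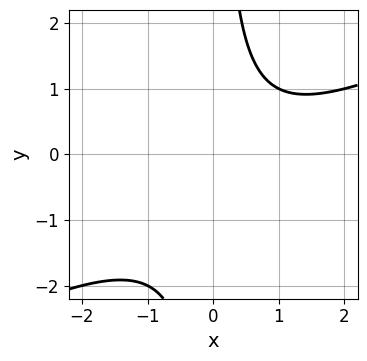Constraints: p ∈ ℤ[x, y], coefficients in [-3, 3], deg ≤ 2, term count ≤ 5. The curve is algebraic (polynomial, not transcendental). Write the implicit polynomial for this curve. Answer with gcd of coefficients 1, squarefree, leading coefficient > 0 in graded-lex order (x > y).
First, the degree is 2 — a generic line meets the curve in up to 2 points.
Then, checking where it meets the axes: the curve avoids every integer y-axis point in the box; it misses every integer gridline on the x-axis.
Finally, solving for integer coefficients yields p as stated.

x^2 - 2*x*y - x + 2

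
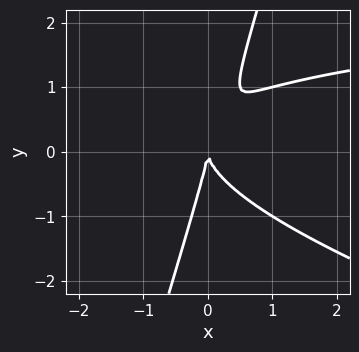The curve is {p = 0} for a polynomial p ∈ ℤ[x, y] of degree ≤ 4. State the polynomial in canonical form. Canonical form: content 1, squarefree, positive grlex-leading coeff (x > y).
x^2*y + 3*x*y^2 - y^3 - 3*x^2

First, degree: no degree-2 curve has this shape, so deg p = 3.
Then, reading off the gridlines: it crosses the y-axis at the gridline y = 0; it crosses the x-axis at the gridline x = 0.
Finally, these observations pin down the coefficients.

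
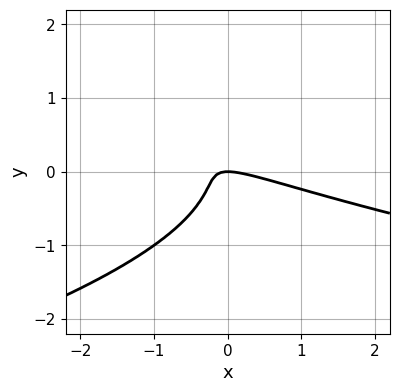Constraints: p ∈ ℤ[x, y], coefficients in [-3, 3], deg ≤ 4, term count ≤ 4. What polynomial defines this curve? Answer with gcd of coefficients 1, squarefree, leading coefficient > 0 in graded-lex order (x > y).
3*y^3 + x^2 + 3*x*y + y

1. deg p = 3.
2. Against the integer gridlines: it meets the y-axis at y = 0 (among the integer gridlines); it crosses the x-axis at the gridline x = 0.
3. These observations pin down the coefficients.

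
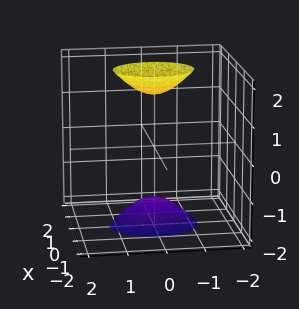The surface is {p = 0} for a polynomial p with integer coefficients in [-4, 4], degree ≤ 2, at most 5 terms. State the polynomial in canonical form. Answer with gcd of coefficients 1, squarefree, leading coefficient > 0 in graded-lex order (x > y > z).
First, I count 2 distinct pieces. Treating them together as one polynomial.
Next, the degree is 2 — two sheets facing apart; a quadric.
Next, symmetries: the z ↦ −z reflection is a symmetry, so z appears only in even powers; it's symmetric under x → −x, forcing even powers of x; the y ↦ −y reflection is a symmetry, so y appears only in even powers.
Next, against the integer gridlines: the surface avoids every integer y-axis point in the box; it misses every integer gridline on the x-axis.
Finally, these observations pin down the coefficients.

3*x^2 + 2*y^2 - z^2 + 2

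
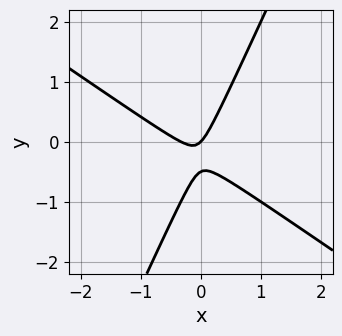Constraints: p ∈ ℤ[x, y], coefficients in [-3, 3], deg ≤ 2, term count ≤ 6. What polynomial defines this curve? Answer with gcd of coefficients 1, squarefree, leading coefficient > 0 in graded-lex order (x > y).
Degree: a generic line meets the curve in up to 2 points, so deg p = 2.
From the visible intercepts: one y-axis crossing is at y = 0; it crosses the x-axis at the gridline x = 0.
Assembling these constraints gives the stated polynomial.

3*x^2 + 3*x*y - 2*y^2 + x - y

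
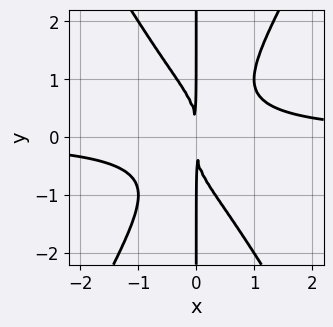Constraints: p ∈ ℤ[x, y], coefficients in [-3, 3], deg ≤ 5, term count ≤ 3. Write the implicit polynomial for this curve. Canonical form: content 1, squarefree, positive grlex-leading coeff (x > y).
3*x^3*y - x*y^3 - 2*x^2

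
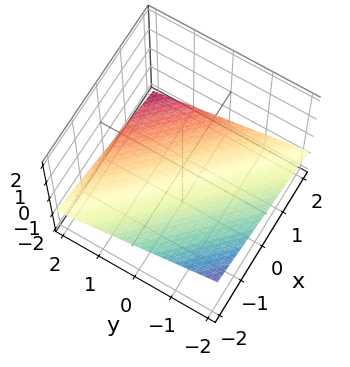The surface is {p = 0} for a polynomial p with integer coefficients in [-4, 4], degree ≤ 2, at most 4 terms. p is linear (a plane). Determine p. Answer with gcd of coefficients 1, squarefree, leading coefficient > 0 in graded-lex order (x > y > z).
x + y + 3*z + 2

(a) Degree: the surface is flat (a plane), so deg p = 1.
(b) Reading off the gridlines: it meets the y-axis at y = -2 (among the integer gridlines); one x-axis crossing is at x = -2.
(c) Solving for integer coefficients yields p as stated.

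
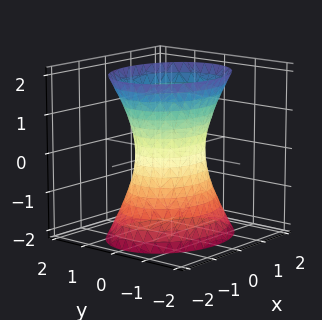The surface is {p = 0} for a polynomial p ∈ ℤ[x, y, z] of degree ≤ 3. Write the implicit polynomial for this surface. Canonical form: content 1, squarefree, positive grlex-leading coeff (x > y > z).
(a) Degree: an hourglass — one-sheet hyperboloid; a quadric, so deg p = 2.
(b) Symmetries: it's symmetric under y → −y, forcing even powers of y; the z ↦ −z reflection is a symmetry, so z appears only in even powers; it's symmetric under x → −x, forcing even powers of x.
(c) Observable constraints: among the integer gridlines, it crosses the x-axis at x ∈ {-1, 1}; no z-intercept at any integer in the box.
(d) These observations pin down the coefficients.

2*x^2 + 3*y^2 - z^2 - 2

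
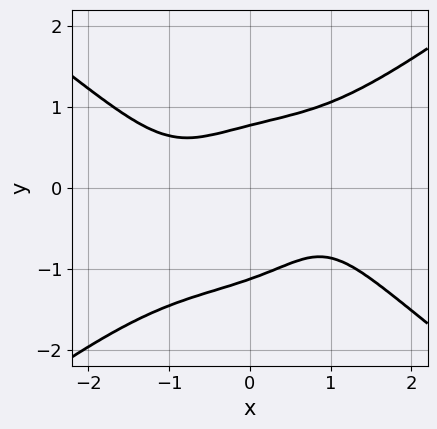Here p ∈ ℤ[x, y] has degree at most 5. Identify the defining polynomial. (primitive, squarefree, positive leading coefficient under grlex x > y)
First, deg p = 4. No degree-3 curve has this shape.
Then, from the axis intercepts and sections: it misses every integer gridline on the x-axis.
Finally, putting this together gives p.

x^4 - 3*y^4 - 2*y^3 + 3*x*y + 2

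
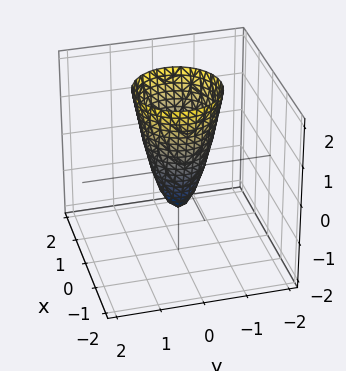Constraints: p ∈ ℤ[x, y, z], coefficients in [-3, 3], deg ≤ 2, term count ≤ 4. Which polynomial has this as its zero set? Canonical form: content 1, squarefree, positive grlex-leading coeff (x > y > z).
3*x^2 + 3*y^2 - z - 1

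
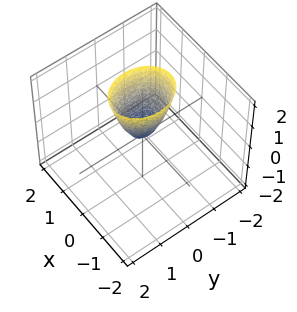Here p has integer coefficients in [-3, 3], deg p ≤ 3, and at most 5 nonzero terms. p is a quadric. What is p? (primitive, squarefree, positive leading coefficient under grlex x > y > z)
First, deg p = 2. A paraboloid; a quadric.
Then, symmetries: the y ↦ −y reflection is a symmetry, so y appears only in even powers; mirror symmetry x ↦ −x ⇒ only even powers of x.
Then, against the integer gridlines: it crosses the z-axis at the gridline z = 0; it meets the y-axis at y = 0 (among the integer gridlines); it meets the x-axis at x = 0 (among the integer gridlines).
Finally, the integer polynomial consistent with all of this is the stated p.

3*x^2 + 2*y^2 - z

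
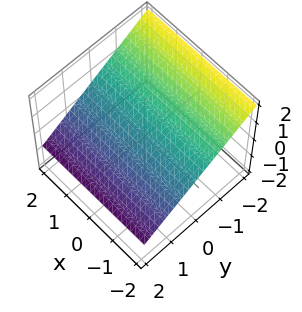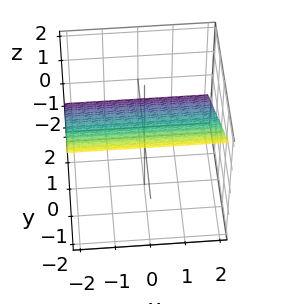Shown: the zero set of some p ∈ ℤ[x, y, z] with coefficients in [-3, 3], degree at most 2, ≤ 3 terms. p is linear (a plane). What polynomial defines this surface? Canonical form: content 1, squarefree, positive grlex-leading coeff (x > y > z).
1. Degree: the surface is flat (a plane), so deg p = 1.
2. From the visible intercepts: the surface avoids every integer x-axis point in the box; one y-axis crossing is at y = 1.
3. Matching integer coefficients to the picture gives p.

2*y + 3*z - 2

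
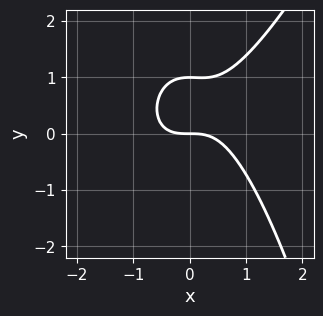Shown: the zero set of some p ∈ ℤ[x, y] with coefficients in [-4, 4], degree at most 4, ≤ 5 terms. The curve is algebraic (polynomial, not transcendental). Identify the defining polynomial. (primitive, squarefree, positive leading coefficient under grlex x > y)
3*x^3 - x^2*y - 3*y^2 + 3*y

deg p = 3. The shape is more complex than any degree-2 curve.
Reading off the gridlines: one x-axis crossing is at x = 0; among the integer gridlines, it crosses the y-axis at y ∈ {0, 1}.
Together with the visible shape, these determine p as stated.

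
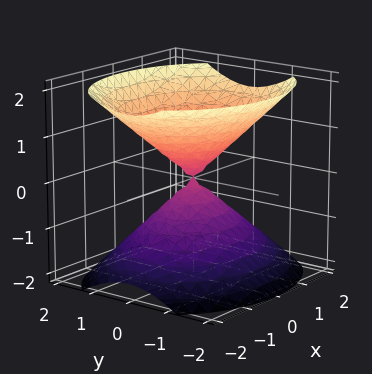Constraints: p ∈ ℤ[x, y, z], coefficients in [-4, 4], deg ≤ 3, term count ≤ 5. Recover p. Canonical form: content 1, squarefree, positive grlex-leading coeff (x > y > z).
(a) There are 2 components. They look like related sheets of one shape, so recover p as a whole.
(b) The degree is 2 — a double cone through the origin; a quadric.
(c) Symmetries: it's symmetric under y → −y, forcing even powers of y; the x ↦ −x reflection is a symmetry, so x appears only in even powers; the z ↦ −z reflection is a symmetry, so z appears only in even powers.
(d) From the axis intercepts and sections: one x-axis crossing is at x = 0; one z-axis crossing is at z = 0; it crosses the y-axis at the gridline y = 0.
(e) Together with the visible shape, these determine p as stated.

2*x^2 + 3*y^2 - 3*z^2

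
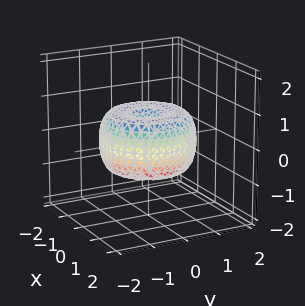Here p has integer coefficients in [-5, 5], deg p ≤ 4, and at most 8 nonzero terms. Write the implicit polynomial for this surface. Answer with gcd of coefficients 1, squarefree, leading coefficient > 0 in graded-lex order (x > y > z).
2*x^4 + 4*x^2*y^2 + 2*y^4 - 3*x^2 - 3*y^2 + 3*z^2 - 1

(a) Degree: no degree-3 surface has this shape, so deg p = 4.
(b) Symmetry: the z-axis is an axis of rotation, so x and y enter only as x² + y².
(c) From the visible intercepts: a circular section at z = 0 has radius between 1 and 2.
(d) The integer polynomial consistent with all of this is the stated p.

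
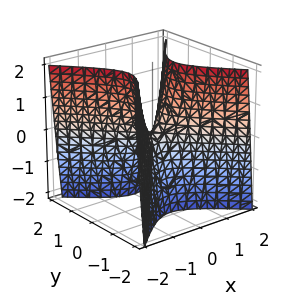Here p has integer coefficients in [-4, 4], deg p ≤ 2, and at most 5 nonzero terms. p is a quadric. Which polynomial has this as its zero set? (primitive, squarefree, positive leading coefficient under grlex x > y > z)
3*x^2 - 3*y^2 - z

(a) Degree: a hyperbolic paraboloid; a quadric, so deg p = 2.
(b) Symmetries: mirror symmetry x ↦ −x ⇒ only even powers of x; mirror symmetry y ↦ −y ⇒ only even powers of y.
(c) Checking where it meets the axes: it meets the z-axis at z = 0 (among the integer gridlines); it meets the y-axis at y = 0 (among the integer gridlines); one x-axis crossing is at x = 0.
(d) The integer polynomial consistent with all of this is the stated p.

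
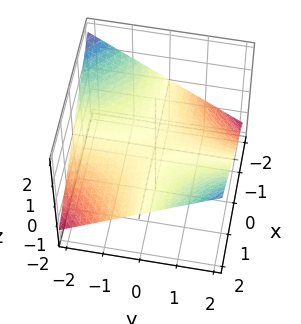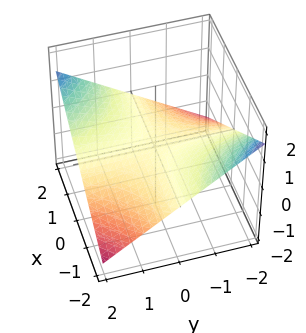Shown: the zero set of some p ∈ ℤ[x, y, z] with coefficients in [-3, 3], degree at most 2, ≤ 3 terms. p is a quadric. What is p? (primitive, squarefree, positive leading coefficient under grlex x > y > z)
1. Degree: a hyperbolic paraboloid; a quadric, so deg p = 2.
2. Observable constraints: the visible x-axis segment lies entirely on the surface; it meets the z-axis at z = 0 (among the integer gridlines); the visible y-axis segment lies entirely on the surface.
3. Solving for integer coefficients yields p as stated.

x*y - 3*z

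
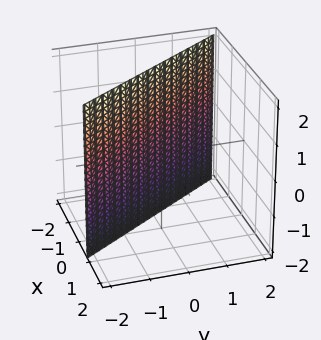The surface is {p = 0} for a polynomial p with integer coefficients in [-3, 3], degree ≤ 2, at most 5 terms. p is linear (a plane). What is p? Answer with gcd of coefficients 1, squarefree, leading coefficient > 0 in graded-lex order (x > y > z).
deg p = 1. The surface is flat (a plane).
Against the integer gridlines: no z-intercept at any integer in the box; it crosses the y-axis at the gridline y = -1.
Fitting integer coefficients to these (and the overall shape) gives p.

3*x + 2*y + 2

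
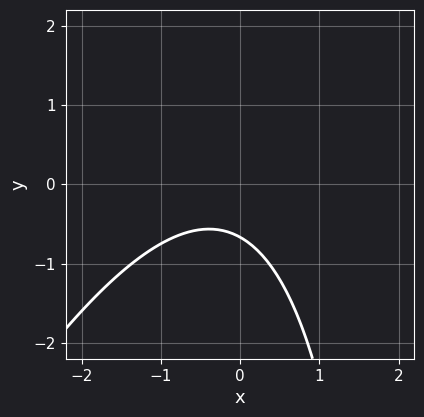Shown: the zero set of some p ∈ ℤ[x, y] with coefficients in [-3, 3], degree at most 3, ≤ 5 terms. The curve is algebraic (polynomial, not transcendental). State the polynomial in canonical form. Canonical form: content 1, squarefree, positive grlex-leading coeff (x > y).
1. Degree: the shape is more complex than any degree-1 curve, so deg p = 2.
2. From the visible intercepts: the curve avoids every integer x-axis point in the box.
3. Assembling these constraints gives the stated polynomial.

2*x^2 - x*y + x + 3*y + 2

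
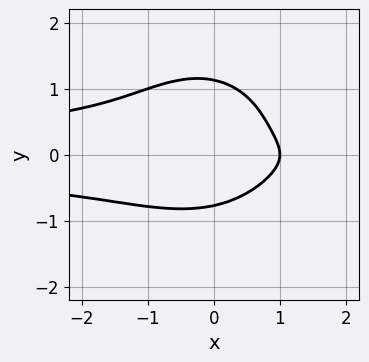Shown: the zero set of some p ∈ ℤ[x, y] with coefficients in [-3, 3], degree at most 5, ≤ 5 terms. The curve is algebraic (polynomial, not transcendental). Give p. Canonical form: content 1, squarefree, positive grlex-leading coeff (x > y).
3*x^2*y^2 + 3*y^4 - 2*y^3 + 2*x - 2

First, the degree is 4 — no degree-3 curve has this shape.
Then, from the visible intercepts: it crosses the x-axis at the gridline x = 1.
Finally, these observations pin down the coefficients.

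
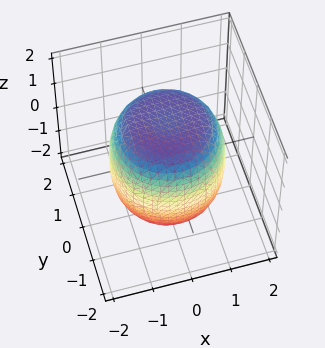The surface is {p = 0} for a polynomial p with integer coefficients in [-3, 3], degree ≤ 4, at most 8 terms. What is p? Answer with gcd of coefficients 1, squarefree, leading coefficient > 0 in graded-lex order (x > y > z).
The degree is 4 — the shape is more complex than any degree-3 surface.
Symmetries: the z-axis is an axis of rotation, so x and y enter only as x² + y².
Against the integer gridlines: a circular section at z = 1 has radius between 1 and 2.
Solving for integer coefficients yields p as stated.

x^4 + 2*x^2*y^2 + y^4 - x^2 - y^2 + z^2 - 2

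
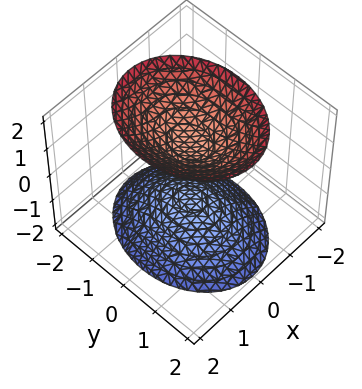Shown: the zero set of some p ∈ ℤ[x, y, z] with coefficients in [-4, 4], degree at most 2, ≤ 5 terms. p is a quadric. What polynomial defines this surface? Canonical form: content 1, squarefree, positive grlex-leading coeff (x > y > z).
3*x^2 + 2*y^2 - 2*z^2 + 2

(a) The picture has 2 separate pieces.
(b) deg p = 2.
(c) Symmetries: the y ↦ −y reflection is a symmetry, so y appears only in even powers; mirror symmetry x ↦ −x ⇒ only even powers of x; the z ↦ −z reflection is a symmetry, so z appears only in even powers.
(d) Observable constraints: no x-intercept at any integer in the box; no y-intercept at any integer in the box; among the integer gridlines, it crosses the z-axis at z ∈ {-1, 1}.
(e) Together with the visible shape, these determine p as stated.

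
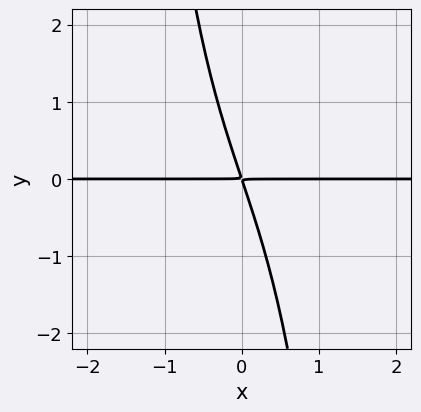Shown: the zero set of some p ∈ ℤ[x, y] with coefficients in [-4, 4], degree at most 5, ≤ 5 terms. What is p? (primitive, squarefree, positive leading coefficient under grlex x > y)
1. The degree is 4 — no degree-3 curve has this shape.
2. Reading off the gridlines: every point of the x-axis in the box is on the curve.
3. Matching integer coefficients to the picture gives p.

2*x^3*y + 3*x*y + y^2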